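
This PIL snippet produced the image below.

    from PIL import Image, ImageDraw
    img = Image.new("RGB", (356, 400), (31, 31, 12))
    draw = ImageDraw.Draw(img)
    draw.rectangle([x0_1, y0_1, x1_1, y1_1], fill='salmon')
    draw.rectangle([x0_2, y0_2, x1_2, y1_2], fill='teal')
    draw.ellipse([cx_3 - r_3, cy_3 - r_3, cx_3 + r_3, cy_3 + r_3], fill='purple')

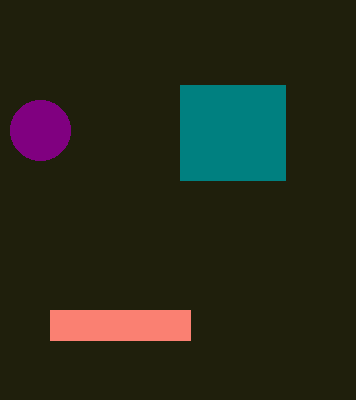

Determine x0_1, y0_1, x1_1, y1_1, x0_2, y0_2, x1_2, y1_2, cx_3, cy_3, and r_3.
x0_1 = 50; y0_1 = 310; x1_1 = 190; y1_1 = 340; x0_2 = 180; y0_2 = 85; x1_2 = 285; y1_2 = 180; cx_3 = 40; cy_3 = 130; r_3 = 30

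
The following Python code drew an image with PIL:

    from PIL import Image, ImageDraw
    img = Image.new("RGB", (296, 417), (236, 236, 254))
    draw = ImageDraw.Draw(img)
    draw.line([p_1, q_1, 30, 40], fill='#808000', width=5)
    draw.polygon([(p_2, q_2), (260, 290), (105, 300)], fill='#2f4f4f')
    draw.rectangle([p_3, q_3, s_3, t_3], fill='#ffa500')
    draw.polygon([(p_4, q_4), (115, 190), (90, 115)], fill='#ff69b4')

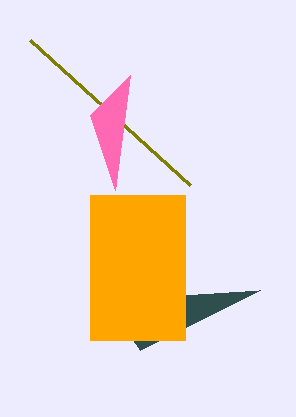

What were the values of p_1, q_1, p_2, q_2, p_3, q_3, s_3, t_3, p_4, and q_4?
p_1 = 190
q_1 = 185
p_2 = 140
q_2 = 350
p_3 = 90
q_3 = 195
s_3 = 185
t_3 = 340
p_4 = 130
q_4 = 75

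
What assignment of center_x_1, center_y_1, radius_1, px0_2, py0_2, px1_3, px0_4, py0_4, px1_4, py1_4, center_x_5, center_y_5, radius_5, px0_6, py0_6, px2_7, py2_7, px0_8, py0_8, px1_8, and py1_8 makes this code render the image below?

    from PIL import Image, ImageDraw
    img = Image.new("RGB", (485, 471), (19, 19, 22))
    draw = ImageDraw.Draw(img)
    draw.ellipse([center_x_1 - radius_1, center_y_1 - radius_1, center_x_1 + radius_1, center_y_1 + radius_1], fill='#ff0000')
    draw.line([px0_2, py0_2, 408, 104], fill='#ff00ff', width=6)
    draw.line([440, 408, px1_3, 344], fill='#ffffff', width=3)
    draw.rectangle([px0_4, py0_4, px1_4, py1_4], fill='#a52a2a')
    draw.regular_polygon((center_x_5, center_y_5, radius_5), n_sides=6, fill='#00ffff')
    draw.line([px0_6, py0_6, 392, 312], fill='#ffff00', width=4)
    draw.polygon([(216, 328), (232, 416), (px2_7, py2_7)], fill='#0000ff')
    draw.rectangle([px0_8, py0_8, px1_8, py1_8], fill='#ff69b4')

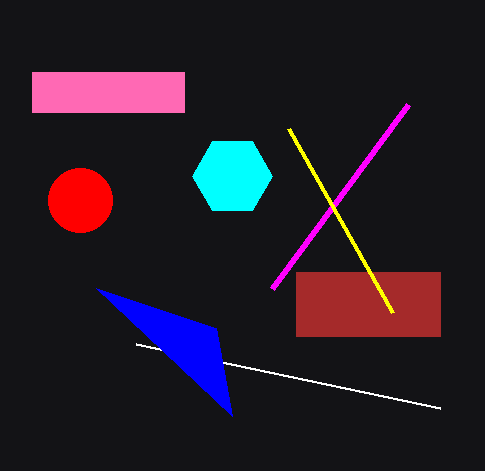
center_x_1 = 80
center_y_1 = 200
radius_1 = 32
px0_2 = 272
py0_2 = 288
px1_3 = 136
px0_4 = 296
py0_4 = 272
px1_4 = 440
py1_4 = 336
center_x_5 = 232
center_y_5 = 176
radius_5 = 40
px0_6 = 288
py0_6 = 128
px2_7 = 96
py2_7 = 288
px0_8 = 32
py0_8 = 72
px1_8 = 184
py1_8 = 112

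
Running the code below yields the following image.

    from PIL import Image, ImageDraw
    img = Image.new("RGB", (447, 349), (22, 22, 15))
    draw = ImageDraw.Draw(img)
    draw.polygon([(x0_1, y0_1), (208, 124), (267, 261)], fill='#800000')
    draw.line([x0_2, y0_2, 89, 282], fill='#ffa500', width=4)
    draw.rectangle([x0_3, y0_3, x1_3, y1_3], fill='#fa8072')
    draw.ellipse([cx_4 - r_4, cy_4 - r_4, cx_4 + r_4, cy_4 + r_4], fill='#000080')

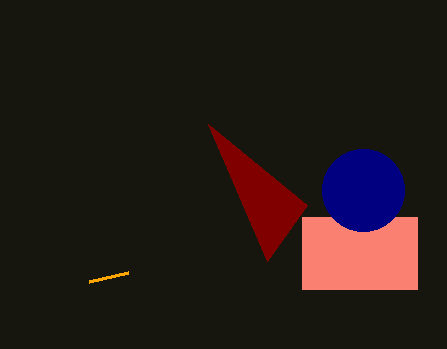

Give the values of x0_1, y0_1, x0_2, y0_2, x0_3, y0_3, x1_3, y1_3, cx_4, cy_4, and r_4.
x0_1 = 307, y0_1 = 205, x0_2 = 128, y0_2 = 273, x0_3 = 302, y0_3 = 217, x1_3 = 417, y1_3 = 289, cx_4 = 363, cy_4 = 190, r_4 = 41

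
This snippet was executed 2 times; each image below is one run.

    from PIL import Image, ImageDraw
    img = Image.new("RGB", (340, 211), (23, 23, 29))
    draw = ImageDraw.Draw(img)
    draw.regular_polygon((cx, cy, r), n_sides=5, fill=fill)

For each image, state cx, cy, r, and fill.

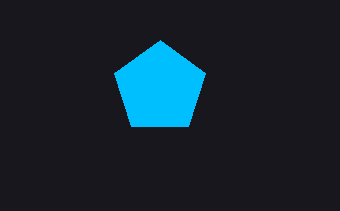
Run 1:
cx = 160; cy = 88; r = 48; fill = 'deepskyblue'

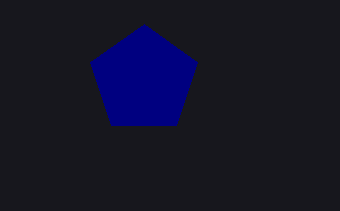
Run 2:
cx = 144; cy = 80; r = 56; fill = 'navy'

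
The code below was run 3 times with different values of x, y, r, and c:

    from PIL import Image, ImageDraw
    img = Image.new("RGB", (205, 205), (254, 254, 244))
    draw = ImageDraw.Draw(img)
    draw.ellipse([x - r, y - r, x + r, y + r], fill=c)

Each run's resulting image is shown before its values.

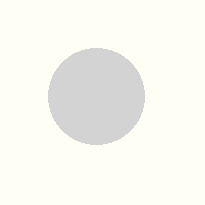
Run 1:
x = 96; y = 96; r = 48; c = 'lightgray'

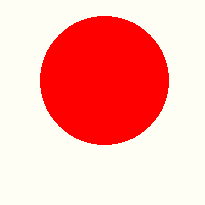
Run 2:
x = 104; y = 80; r = 64; c = 'red'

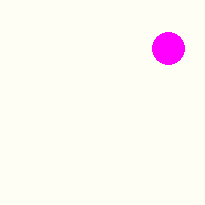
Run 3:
x = 168; y = 48; r = 16; c = 'magenta'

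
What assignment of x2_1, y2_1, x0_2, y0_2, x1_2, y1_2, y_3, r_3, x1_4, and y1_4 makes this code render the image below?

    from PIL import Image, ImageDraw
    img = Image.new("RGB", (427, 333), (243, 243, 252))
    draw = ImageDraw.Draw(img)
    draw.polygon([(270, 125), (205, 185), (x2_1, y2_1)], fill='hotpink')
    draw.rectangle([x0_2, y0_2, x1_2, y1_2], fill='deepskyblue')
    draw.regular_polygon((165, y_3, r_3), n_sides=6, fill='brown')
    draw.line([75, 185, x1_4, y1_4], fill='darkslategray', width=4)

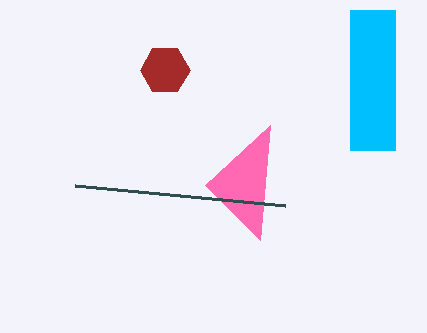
x2_1 = 260, y2_1 = 240, x0_2 = 350, y0_2 = 10, x1_2 = 395, y1_2 = 150, y_3 = 70, r_3 = 25, x1_4 = 285, y1_4 = 205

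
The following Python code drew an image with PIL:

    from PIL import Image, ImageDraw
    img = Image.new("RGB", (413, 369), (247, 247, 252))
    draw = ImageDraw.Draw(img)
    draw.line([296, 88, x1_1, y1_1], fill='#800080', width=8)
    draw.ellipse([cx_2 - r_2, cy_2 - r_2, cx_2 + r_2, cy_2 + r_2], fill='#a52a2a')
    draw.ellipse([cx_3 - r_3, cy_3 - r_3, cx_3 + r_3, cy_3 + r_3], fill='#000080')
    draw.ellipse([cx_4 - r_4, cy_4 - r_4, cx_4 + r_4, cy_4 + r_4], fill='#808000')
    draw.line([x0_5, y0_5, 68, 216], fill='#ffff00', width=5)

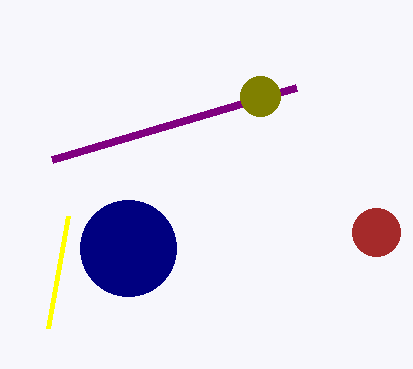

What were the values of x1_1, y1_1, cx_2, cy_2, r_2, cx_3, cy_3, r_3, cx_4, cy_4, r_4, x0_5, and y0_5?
x1_1 = 52
y1_1 = 160
cx_2 = 376
cy_2 = 232
r_2 = 24
cx_3 = 128
cy_3 = 248
r_3 = 48
cx_4 = 260
cy_4 = 96
r_4 = 20
x0_5 = 48
y0_5 = 328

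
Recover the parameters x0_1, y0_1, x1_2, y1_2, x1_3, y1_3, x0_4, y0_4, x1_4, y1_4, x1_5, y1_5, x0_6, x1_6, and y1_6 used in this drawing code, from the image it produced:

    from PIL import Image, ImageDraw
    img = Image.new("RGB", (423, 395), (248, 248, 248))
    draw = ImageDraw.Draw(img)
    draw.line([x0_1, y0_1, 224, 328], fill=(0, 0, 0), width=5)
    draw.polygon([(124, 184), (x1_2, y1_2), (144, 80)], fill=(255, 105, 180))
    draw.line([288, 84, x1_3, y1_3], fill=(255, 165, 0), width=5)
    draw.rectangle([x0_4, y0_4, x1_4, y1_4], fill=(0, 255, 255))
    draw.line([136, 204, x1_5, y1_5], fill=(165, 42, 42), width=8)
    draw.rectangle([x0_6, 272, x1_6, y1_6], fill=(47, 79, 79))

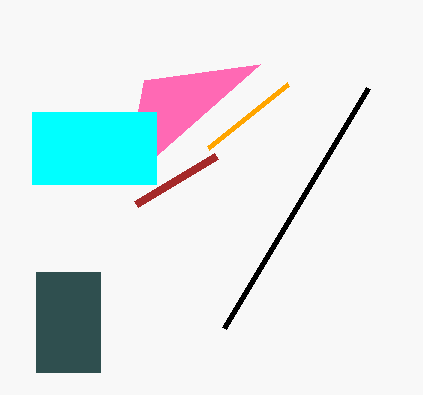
x0_1 = 368; y0_1 = 88; x1_2 = 260; y1_2 = 64; x1_3 = 208; y1_3 = 148; x0_4 = 32; y0_4 = 112; x1_4 = 156; y1_4 = 184; x1_5 = 216; y1_5 = 156; x0_6 = 36; x1_6 = 100; y1_6 = 372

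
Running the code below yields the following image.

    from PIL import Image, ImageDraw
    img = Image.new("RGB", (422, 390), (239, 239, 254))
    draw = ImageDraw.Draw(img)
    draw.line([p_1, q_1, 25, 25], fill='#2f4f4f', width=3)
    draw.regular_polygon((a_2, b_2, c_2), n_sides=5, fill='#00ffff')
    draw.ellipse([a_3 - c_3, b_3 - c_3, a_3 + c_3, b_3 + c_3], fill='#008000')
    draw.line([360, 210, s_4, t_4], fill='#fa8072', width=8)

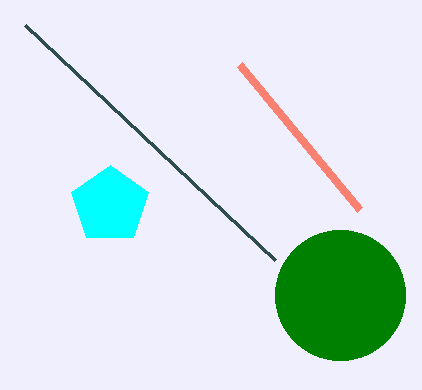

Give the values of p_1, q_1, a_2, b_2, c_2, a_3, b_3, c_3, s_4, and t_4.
p_1 = 275, q_1 = 260, a_2 = 110, b_2 = 205, c_2 = 40, a_3 = 340, b_3 = 295, c_3 = 65, s_4 = 240, t_4 = 65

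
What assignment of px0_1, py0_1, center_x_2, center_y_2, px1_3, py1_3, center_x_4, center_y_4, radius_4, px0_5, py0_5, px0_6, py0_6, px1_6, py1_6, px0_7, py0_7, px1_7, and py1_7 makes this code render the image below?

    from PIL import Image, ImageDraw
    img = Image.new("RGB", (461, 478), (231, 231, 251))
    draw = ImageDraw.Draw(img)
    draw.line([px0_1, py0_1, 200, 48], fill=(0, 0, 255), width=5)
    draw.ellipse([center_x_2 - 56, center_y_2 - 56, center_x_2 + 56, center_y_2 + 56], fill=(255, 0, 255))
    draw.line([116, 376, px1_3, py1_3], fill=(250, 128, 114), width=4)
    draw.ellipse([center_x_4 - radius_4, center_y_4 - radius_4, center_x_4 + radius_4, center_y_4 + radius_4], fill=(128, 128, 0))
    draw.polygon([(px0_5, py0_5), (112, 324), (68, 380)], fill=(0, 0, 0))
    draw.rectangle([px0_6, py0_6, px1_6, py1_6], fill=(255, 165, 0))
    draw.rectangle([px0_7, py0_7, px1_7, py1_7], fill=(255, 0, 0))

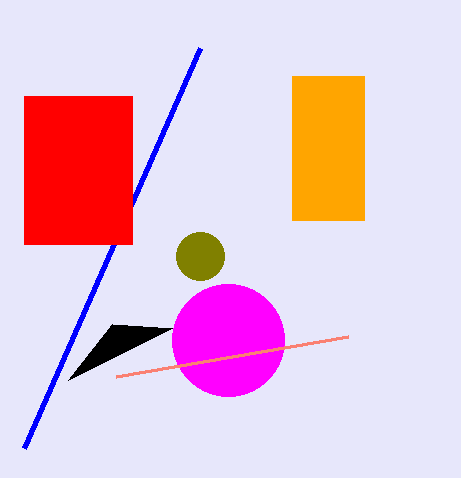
px0_1 = 24
py0_1 = 448
center_x_2 = 228
center_y_2 = 340
px1_3 = 348
py1_3 = 336
center_x_4 = 200
center_y_4 = 256
radius_4 = 24
px0_5 = 172
py0_5 = 328
px0_6 = 292
py0_6 = 76
px1_6 = 364
py1_6 = 220
px0_7 = 24
py0_7 = 96
px1_7 = 132
py1_7 = 244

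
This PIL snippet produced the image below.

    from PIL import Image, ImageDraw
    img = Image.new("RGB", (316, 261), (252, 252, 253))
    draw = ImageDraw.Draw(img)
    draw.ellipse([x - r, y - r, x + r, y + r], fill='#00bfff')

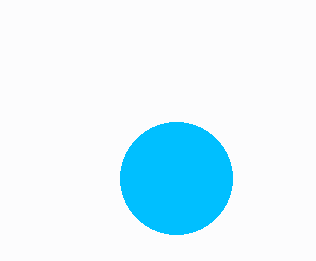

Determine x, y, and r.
x = 176; y = 178; r = 56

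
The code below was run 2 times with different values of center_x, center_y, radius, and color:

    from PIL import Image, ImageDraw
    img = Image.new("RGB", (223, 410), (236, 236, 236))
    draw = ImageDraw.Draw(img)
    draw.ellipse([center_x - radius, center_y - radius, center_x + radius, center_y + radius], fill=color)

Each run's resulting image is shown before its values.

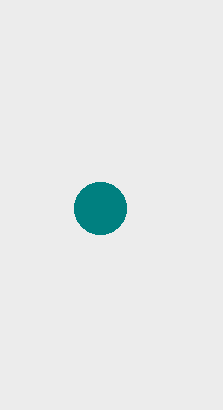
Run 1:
center_x = 100; center_y = 208; radius = 26; color = 'teal'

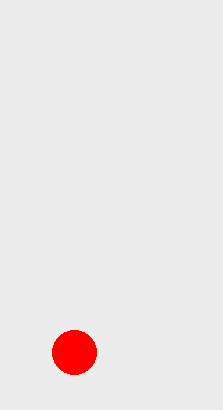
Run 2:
center_x = 74; center_y = 352; radius = 22; color = 'red'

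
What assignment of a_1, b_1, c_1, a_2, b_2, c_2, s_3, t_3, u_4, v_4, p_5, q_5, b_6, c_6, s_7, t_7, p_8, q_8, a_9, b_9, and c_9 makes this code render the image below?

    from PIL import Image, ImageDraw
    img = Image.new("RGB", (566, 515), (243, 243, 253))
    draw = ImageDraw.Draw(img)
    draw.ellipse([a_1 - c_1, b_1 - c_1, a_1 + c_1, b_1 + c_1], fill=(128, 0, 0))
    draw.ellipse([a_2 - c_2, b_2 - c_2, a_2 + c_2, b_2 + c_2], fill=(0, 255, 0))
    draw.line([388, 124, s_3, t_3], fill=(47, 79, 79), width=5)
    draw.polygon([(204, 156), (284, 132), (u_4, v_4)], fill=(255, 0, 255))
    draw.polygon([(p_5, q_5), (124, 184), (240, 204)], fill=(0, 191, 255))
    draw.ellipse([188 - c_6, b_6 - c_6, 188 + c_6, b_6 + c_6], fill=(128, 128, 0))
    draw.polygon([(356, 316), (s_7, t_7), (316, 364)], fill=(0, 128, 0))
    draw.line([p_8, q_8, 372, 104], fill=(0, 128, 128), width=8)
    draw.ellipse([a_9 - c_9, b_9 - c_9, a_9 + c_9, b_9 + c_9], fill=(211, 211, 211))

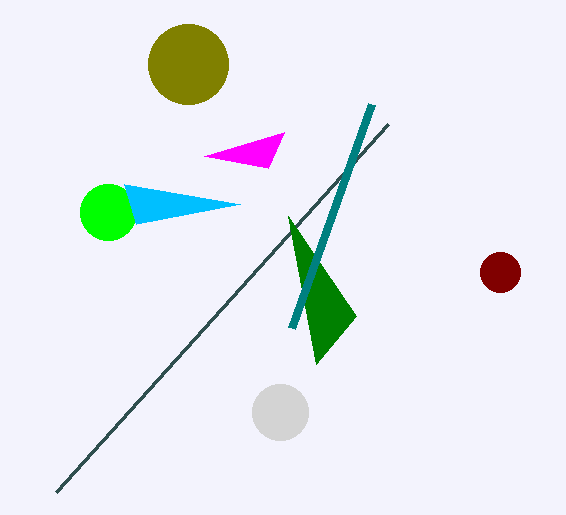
a_1 = 500; b_1 = 272; c_1 = 20; a_2 = 108; b_2 = 212; c_2 = 28; s_3 = 56; t_3 = 492; u_4 = 268; v_4 = 168; p_5 = 136; q_5 = 224; b_6 = 64; c_6 = 40; s_7 = 288; t_7 = 216; p_8 = 292; q_8 = 328; a_9 = 280; b_9 = 412; c_9 = 28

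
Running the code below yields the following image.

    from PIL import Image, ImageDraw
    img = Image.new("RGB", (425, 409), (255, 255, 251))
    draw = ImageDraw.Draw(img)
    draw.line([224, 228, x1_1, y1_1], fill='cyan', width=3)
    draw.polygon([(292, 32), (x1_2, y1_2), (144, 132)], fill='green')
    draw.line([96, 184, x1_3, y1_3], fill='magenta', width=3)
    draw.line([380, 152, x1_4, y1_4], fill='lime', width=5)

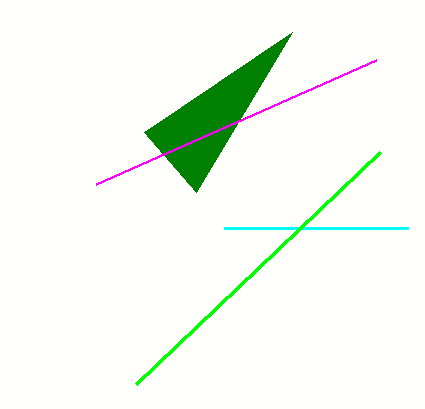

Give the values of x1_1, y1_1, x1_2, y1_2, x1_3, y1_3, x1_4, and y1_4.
x1_1 = 408, y1_1 = 228, x1_2 = 196, y1_2 = 192, x1_3 = 376, y1_3 = 60, x1_4 = 136, y1_4 = 384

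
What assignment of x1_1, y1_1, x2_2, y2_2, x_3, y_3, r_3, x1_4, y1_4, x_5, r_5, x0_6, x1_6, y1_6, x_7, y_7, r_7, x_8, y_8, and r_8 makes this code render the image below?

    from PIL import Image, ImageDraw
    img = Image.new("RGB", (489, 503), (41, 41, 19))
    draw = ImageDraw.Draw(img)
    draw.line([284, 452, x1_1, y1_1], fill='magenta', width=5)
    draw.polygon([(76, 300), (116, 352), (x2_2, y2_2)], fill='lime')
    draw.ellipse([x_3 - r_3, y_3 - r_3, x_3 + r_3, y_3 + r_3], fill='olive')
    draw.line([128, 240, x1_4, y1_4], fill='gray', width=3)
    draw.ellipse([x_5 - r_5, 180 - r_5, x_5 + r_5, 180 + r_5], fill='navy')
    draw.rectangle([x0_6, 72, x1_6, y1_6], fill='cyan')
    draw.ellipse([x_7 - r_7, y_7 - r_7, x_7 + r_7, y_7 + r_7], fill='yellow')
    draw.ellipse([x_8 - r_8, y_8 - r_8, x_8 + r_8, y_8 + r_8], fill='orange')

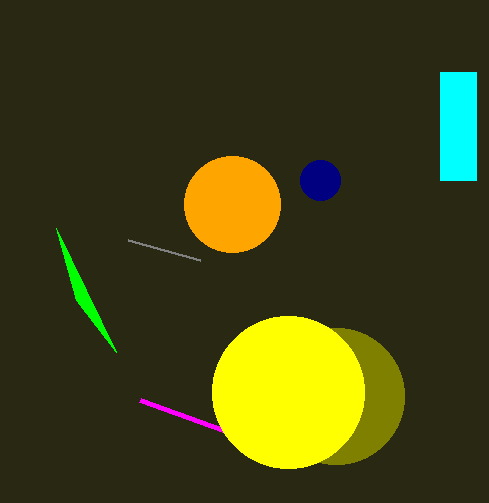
x1_1 = 140; y1_1 = 400; x2_2 = 56; y2_2 = 228; x_3 = 336; y_3 = 396; r_3 = 68; x1_4 = 200; y1_4 = 260; x_5 = 320; r_5 = 20; x0_6 = 440; x1_6 = 476; y1_6 = 180; x_7 = 288; y_7 = 392; r_7 = 76; x_8 = 232; y_8 = 204; r_8 = 48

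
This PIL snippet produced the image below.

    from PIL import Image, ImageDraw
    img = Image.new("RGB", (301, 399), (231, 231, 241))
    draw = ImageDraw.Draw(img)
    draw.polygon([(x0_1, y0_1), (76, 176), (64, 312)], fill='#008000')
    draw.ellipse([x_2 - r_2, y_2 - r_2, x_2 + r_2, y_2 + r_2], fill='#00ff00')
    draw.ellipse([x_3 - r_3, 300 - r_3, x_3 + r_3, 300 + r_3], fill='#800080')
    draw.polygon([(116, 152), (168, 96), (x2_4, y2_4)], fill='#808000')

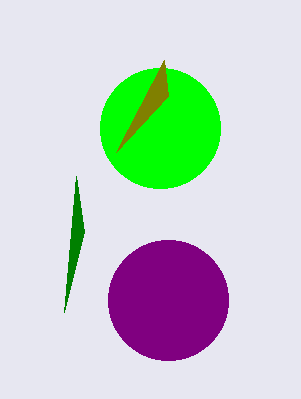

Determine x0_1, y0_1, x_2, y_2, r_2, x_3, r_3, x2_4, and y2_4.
x0_1 = 84, y0_1 = 232, x_2 = 160, y_2 = 128, r_2 = 60, x_3 = 168, r_3 = 60, x2_4 = 164, y2_4 = 60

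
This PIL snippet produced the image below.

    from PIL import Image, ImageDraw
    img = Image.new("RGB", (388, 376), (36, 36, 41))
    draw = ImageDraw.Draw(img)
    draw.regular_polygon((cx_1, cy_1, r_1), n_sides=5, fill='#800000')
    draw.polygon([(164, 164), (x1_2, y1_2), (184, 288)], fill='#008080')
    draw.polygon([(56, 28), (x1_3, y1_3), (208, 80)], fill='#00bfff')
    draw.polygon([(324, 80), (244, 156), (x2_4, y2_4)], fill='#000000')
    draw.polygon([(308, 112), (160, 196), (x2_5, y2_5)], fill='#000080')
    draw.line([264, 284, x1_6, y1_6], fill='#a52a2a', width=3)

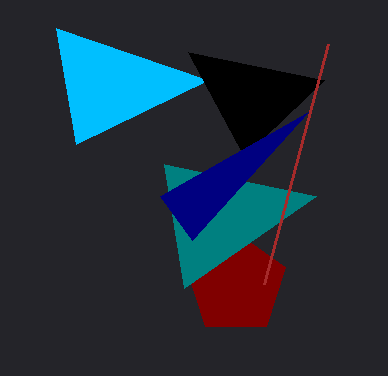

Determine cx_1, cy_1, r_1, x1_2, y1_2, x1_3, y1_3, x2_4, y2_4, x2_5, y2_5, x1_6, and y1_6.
cx_1 = 236, cy_1 = 284, r_1 = 52, x1_2 = 316, y1_2 = 196, x1_3 = 76, y1_3 = 144, x2_4 = 188, y2_4 = 52, x2_5 = 192, y2_5 = 240, x1_6 = 328, y1_6 = 44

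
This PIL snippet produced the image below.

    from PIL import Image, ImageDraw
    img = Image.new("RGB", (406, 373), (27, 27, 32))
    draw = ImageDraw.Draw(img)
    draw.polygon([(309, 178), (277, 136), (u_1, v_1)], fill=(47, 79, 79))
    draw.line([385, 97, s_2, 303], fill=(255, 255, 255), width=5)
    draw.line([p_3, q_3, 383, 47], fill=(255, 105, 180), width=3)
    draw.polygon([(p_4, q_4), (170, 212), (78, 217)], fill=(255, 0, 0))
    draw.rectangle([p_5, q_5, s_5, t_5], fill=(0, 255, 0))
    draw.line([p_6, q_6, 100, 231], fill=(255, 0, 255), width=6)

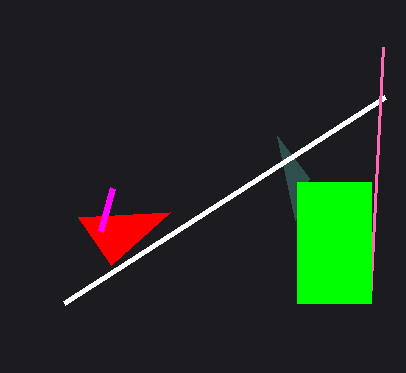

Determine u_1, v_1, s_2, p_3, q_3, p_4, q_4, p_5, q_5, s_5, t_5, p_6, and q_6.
u_1 = 295, v_1 = 220, s_2 = 64, p_3 = 370, q_3 = 300, p_4 = 111, q_4 = 265, p_5 = 297, q_5 = 182, s_5 = 371, t_5 = 303, p_6 = 112, q_6 = 188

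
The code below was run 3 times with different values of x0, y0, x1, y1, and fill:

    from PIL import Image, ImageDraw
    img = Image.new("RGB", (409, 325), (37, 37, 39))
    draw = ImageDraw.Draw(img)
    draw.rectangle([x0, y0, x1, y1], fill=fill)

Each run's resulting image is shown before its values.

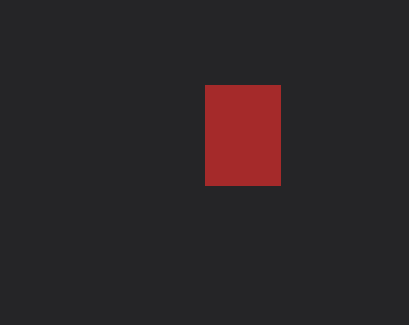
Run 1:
x0 = 205; y0 = 85; x1 = 280; y1 = 185; fill = 'brown'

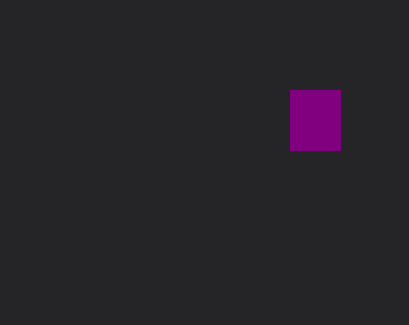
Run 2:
x0 = 290
y0 = 90
x1 = 340
y1 = 150
fill = 'purple'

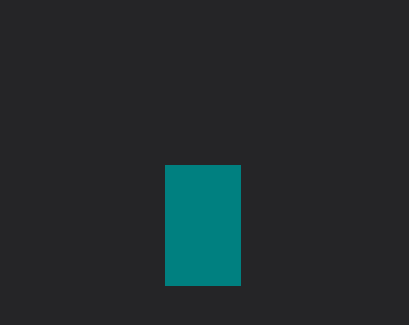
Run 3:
x0 = 165
y0 = 165
x1 = 240
y1 = 285
fill = 'teal'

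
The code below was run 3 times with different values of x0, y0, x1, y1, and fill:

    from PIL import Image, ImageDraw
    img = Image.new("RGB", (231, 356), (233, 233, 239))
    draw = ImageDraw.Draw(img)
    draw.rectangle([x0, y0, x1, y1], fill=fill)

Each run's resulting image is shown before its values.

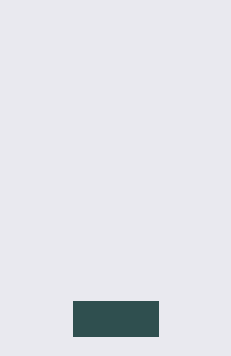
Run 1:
x0 = 73; y0 = 301; x1 = 158; y1 = 336; fill = 'darkslategray'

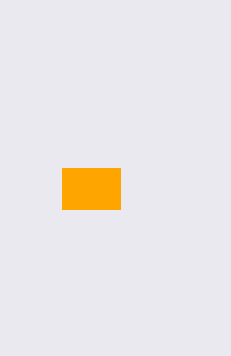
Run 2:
x0 = 62; y0 = 168; x1 = 120; y1 = 209; fill = 'orange'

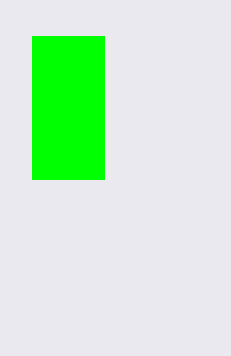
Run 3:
x0 = 32
y0 = 36
x1 = 104
y1 = 179
fill = 'lime'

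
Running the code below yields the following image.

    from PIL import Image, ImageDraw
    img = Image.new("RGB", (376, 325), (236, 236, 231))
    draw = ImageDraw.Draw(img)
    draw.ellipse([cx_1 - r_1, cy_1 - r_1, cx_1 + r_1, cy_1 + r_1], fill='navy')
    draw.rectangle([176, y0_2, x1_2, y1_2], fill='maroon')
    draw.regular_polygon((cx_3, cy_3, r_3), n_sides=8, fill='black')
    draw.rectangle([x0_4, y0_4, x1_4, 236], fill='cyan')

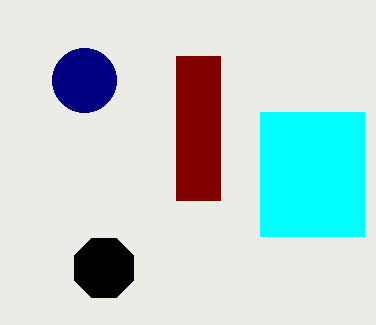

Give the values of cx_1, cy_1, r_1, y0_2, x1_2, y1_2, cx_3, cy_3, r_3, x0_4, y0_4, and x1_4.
cx_1 = 84
cy_1 = 80
r_1 = 32
y0_2 = 56
x1_2 = 220
y1_2 = 200
cx_3 = 104
cy_3 = 268
r_3 = 32
x0_4 = 260
y0_4 = 112
x1_4 = 364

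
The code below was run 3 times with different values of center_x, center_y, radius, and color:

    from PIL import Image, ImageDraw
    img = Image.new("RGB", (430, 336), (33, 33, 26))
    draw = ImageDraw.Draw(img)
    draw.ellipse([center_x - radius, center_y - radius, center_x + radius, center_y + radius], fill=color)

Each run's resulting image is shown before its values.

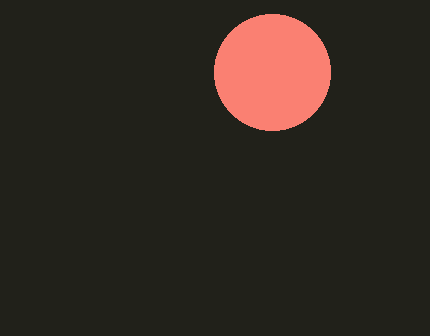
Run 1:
center_x = 272, center_y = 72, radius = 58, color = 'salmon'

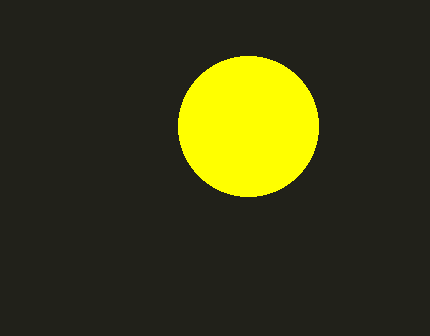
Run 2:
center_x = 248
center_y = 126
radius = 70
color = 'yellow'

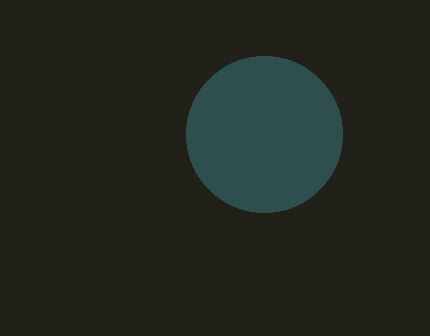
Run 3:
center_x = 264
center_y = 134
radius = 78
color = 'darkslategray'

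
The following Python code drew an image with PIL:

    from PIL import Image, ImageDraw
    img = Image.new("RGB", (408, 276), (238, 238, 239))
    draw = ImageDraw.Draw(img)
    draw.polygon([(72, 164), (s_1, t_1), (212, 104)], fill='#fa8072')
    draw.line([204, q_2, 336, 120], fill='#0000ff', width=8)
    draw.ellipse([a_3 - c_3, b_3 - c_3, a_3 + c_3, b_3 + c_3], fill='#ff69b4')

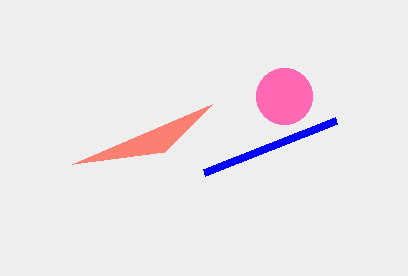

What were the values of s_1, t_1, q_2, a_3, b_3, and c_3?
s_1 = 164
t_1 = 152
q_2 = 172
a_3 = 284
b_3 = 96
c_3 = 28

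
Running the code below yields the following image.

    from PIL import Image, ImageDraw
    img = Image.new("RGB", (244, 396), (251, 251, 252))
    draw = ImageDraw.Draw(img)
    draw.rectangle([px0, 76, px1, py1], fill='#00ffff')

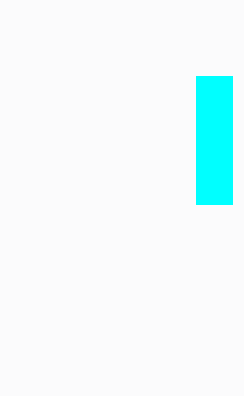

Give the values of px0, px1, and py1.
px0 = 196
px1 = 232
py1 = 204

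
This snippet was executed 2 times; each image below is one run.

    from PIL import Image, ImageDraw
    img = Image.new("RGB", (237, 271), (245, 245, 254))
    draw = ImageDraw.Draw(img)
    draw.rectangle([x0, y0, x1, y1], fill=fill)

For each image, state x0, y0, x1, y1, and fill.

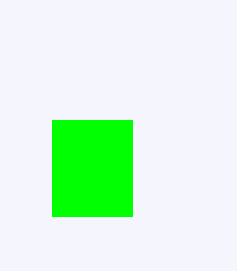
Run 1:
x0 = 52; y0 = 120; x1 = 132; y1 = 216; fill = 'lime'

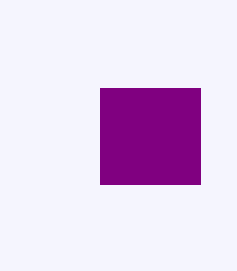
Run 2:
x0 = 100; y0 = 88; x1 = 200; y1 = 184; fill = 'purple'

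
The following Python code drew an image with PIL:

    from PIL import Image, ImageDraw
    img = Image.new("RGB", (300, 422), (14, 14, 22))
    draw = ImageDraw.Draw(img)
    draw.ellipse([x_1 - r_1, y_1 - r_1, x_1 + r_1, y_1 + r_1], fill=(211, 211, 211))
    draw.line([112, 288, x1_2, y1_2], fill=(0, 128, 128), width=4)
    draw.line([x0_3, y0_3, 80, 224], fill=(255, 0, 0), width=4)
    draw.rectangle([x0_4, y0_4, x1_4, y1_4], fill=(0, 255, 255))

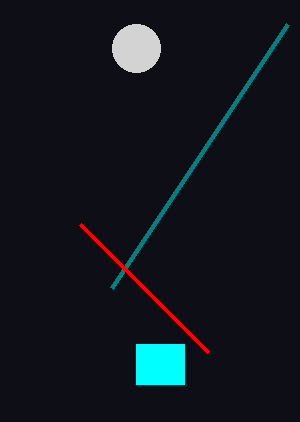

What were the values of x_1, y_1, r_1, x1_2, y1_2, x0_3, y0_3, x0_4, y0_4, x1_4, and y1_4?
x_1 = 136
y_1 = 48
r_1 = 24
x1_2 = 288
y1_2 = 24
x0_3 = 208
y0_3 = 352
x0_4 = 136
y0_4 = 344
x1_4 = 184
y1_4 = 384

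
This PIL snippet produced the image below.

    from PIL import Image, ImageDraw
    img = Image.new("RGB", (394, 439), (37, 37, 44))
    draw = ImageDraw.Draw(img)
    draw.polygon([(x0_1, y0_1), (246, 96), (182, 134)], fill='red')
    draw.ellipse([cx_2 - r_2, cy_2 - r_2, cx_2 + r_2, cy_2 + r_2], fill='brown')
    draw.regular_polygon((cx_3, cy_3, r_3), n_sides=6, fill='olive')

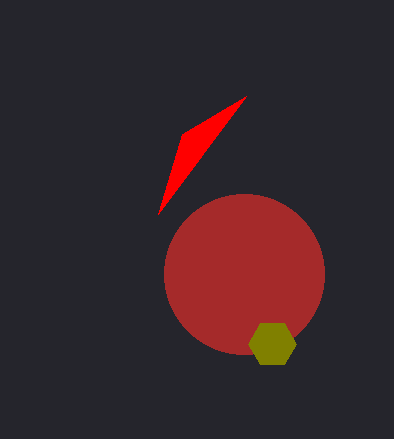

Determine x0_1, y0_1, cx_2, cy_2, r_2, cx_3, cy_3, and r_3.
x0_1 = 158, y0_1 = 214, cx_2 = 244, cy_2 = 274, r_2 = 80, cx_3 = 272, cy_3 = 344, r_3 = 24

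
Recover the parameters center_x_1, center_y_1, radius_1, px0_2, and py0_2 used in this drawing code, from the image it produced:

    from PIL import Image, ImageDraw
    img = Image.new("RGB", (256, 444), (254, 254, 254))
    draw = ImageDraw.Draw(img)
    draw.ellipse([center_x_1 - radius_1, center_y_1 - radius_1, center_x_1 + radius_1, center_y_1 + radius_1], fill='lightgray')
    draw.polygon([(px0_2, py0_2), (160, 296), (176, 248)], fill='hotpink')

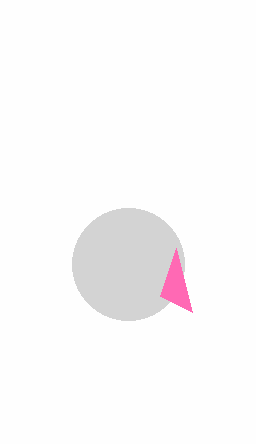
center_x_1 = 128; center_y_1 = 264; radius_1 = 56; px0_2 = 192; py0_2 = 312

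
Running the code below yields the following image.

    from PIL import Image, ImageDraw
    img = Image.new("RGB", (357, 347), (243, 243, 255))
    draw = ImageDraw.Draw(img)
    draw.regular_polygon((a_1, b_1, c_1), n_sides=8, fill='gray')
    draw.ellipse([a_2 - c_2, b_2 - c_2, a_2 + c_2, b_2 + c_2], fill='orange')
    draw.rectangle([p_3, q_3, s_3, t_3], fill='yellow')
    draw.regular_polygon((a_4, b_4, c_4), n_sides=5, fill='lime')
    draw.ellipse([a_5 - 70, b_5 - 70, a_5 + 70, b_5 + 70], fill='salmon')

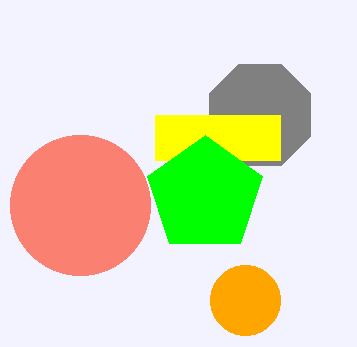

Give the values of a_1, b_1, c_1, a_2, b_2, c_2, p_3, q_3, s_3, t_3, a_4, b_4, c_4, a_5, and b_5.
a_1 = 260, b_1 = 115, c_1 = 55, a_2 = 245, b_2 = 300, c_2 = 35, p_3 = 155, q_3 = 115, s_3 = 280, t_3 = 160, a_4 = 205, b_4 = 195, c_4 = 60, a_5 = 80, b_5 = 205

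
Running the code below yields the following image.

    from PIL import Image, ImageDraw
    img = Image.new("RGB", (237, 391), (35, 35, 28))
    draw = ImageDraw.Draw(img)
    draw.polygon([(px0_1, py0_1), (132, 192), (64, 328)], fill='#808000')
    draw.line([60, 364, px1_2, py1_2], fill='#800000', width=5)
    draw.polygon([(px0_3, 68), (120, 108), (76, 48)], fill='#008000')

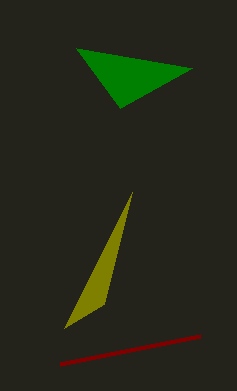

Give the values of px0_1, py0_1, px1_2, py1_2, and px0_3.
px0_1 = 104
py0_1 = 304
px1_2 = 200
py1_2 = 336
px0_3 = 192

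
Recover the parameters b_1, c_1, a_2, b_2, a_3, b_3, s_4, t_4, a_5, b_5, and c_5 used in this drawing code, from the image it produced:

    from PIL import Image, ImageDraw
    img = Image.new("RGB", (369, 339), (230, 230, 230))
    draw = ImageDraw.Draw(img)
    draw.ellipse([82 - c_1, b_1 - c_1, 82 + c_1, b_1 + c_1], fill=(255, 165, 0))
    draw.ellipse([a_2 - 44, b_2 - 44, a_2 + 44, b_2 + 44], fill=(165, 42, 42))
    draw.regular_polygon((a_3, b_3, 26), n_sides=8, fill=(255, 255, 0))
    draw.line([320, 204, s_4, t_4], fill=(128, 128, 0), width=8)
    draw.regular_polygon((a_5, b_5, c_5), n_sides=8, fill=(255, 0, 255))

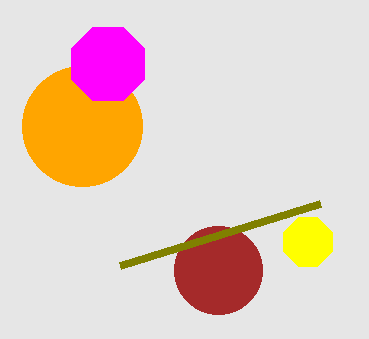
b_1 = 126; c_1 = 60; a_2 = 218; b_2 = 270; a_3 = 308; b_3 = 242; s_4 = 120; t_4 = 266; a_5 = 108; b_5 = 64; c_5 = 40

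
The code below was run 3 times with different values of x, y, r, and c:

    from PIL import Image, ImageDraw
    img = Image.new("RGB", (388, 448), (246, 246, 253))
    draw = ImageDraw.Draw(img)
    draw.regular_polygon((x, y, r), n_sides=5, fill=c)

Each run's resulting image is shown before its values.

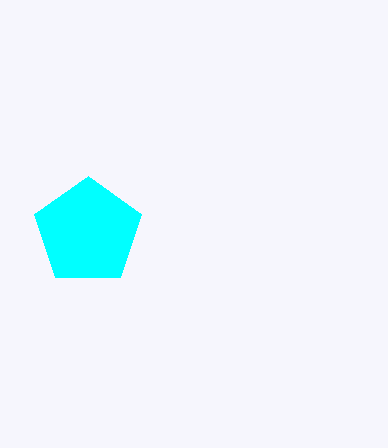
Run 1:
x = 88; y = 232; r = 56; c = 'cyan'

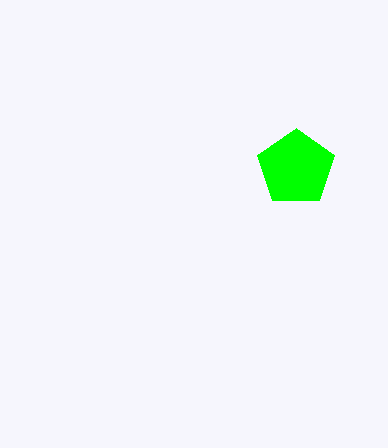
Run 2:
x = 296, y = 168, r = 40, c = 'lime'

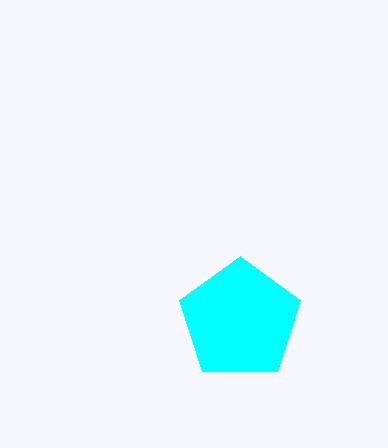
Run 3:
x = 240
y = 320
r = 64
c = 'cyan'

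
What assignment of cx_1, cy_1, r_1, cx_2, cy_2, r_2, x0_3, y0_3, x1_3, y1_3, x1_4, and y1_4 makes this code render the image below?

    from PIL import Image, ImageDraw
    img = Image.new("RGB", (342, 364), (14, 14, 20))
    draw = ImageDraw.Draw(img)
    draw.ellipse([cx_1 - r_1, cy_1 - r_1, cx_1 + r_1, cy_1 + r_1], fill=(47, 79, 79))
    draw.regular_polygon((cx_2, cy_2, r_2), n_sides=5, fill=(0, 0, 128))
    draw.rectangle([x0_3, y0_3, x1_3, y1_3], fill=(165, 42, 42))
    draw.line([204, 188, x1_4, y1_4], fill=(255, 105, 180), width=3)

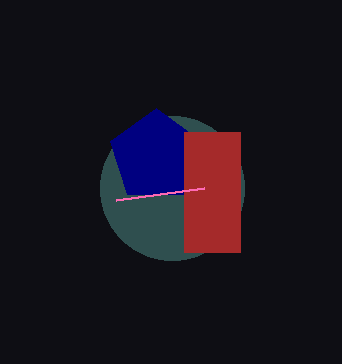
cx_1 = 172, cy_1 = 188, r_1 = 72, cx_2 = 156, cy_2 = 156, r_2 = 48, x0_3 = 184, y0_3 = 132, x1_3 = 240, y1_3 = 252, x1_4 = 116, y1_4 = 200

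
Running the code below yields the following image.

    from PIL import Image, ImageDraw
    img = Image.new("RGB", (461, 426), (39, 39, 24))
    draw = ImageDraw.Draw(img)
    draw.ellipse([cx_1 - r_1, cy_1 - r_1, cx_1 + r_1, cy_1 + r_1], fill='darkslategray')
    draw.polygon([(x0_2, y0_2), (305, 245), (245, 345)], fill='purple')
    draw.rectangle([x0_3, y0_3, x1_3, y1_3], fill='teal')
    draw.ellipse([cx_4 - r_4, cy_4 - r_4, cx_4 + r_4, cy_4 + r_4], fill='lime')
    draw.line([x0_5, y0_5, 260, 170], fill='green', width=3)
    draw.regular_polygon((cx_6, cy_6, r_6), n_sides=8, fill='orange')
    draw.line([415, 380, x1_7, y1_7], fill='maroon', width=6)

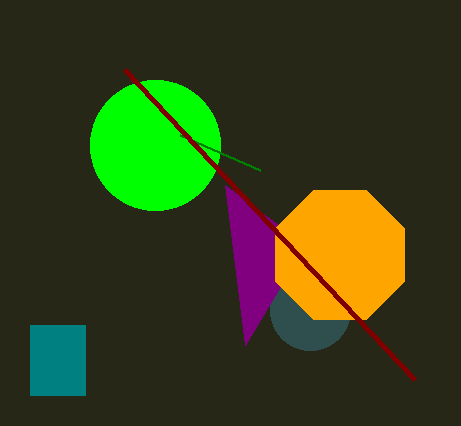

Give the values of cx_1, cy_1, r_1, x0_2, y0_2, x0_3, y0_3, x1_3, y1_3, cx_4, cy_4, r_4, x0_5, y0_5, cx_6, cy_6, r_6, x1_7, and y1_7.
cx_1 = 310
cy_1 = 310
r_1 = 40
x0_2 = 225
y0_2 = 185
x0_3 = 30
y0_3 = 325
x1_3 = 85
y1_3 = 395
cx_4 = 155
cy_4 = 145
r_4 = 65
x0_5 = 180
y0_5 = 135
cx_6 = 340
cy_6 = 255
r_6 = 70
x1_7 = 125
y1_7 = 70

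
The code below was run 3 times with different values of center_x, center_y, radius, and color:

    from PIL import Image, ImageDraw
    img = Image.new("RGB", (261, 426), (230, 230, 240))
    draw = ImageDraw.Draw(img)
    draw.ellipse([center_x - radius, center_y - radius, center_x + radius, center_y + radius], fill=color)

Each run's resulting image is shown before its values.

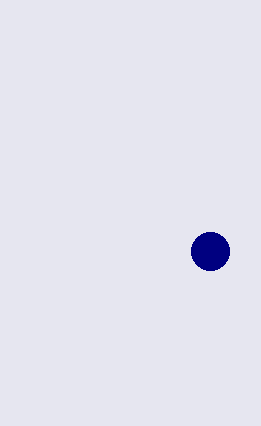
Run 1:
center_x = 210; center_y = 251; radius = 19; color = 'navy'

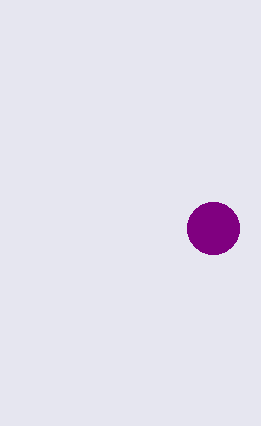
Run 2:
center_x = 213, center_y = 228, radius = 26, color = 'purple'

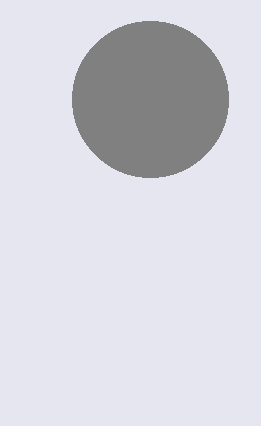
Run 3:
center_x = 150, center_y = 99, radius = 78, color = 'gray'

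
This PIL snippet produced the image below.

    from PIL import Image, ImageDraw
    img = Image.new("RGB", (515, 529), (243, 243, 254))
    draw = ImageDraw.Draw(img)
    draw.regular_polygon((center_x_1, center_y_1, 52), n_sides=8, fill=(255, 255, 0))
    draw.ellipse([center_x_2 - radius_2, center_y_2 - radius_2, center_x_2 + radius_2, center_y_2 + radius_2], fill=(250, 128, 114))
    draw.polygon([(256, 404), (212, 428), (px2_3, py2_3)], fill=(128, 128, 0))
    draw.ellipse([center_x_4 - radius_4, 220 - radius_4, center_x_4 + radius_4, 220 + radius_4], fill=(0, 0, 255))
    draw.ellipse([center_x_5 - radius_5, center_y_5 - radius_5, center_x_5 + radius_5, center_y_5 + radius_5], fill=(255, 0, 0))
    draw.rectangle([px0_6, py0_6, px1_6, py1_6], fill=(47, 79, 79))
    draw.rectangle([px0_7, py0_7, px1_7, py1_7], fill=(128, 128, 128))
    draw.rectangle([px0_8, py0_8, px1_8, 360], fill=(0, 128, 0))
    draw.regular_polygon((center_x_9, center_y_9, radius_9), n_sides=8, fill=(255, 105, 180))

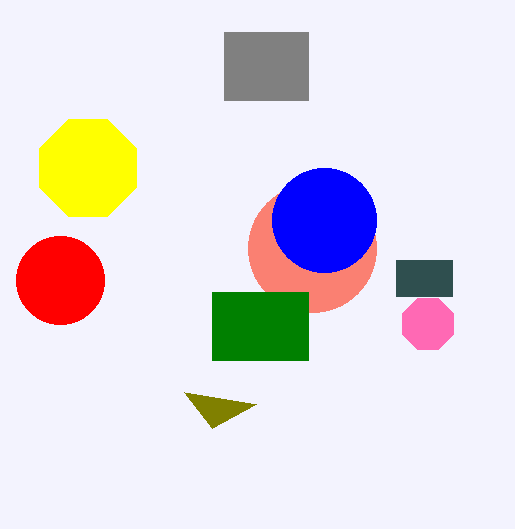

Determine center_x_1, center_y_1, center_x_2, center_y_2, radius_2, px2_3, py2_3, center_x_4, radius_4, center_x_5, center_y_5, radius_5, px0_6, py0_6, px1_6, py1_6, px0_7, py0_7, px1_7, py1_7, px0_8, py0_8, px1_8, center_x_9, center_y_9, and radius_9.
center_x_1 = 88, center_y_1 = 168, center_x_2 = 312, center_y_2 = 248, radius_2 = 64, px2_3 = 184, py2_3 = 392, center_x_4 = 324, radius_4 = 52, center_x_5 = 60, center_y_5 = 280, radius_5 = 44, px0_6 = 396, py0_6 = 260, px1_6 = 452, py1_6 = 296, px0_7 = 224, py0_7 = 32, px1_7 = 308, py1_7 = 100, px0_8 = 212, py0_8 = 292, px1_8 = 308, center_x_9 = 428, center_y_9 = 324, radius_9 = 28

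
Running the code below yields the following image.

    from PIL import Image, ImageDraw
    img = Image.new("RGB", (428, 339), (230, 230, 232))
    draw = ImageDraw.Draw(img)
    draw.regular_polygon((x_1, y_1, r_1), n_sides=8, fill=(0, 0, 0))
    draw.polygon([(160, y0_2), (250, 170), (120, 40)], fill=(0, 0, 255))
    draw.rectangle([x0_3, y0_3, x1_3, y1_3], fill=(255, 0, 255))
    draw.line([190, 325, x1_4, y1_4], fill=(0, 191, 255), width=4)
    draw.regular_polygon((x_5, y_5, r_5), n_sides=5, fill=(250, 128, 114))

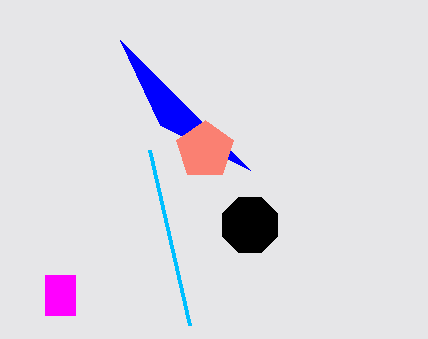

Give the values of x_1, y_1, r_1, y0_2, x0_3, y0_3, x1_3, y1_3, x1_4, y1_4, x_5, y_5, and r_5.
x_1 = 250; y_1 = 225; r_1 = 30; y0_2 = 125; x0_3 = 45; y0_3 = 275; x1_3 = 75; y1_3 = 315; x1_4 = 150; y1_4 = 150; x_5 = 205; y_5 = 150; r_5 = 30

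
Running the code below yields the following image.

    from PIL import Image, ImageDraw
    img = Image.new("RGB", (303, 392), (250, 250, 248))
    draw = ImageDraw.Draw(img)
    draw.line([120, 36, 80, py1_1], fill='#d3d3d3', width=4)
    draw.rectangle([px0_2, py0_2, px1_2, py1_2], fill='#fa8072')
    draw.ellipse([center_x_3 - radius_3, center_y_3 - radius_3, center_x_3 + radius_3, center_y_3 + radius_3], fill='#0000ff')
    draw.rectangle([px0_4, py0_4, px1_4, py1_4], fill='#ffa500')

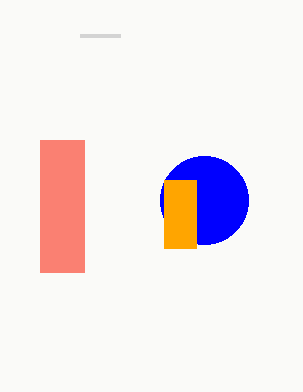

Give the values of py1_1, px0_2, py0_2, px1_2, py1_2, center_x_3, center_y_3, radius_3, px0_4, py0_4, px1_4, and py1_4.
py1_1 = 36; px0_2 = 40; py0_2 = 140; px1_2 = 84; py1_2 = 272; center_x_3 = 204; center_y_3 = 200; radius_3 = 44; px0_4 = 164; py0_4 = 180; px1_4 = 196; py1_4 = 248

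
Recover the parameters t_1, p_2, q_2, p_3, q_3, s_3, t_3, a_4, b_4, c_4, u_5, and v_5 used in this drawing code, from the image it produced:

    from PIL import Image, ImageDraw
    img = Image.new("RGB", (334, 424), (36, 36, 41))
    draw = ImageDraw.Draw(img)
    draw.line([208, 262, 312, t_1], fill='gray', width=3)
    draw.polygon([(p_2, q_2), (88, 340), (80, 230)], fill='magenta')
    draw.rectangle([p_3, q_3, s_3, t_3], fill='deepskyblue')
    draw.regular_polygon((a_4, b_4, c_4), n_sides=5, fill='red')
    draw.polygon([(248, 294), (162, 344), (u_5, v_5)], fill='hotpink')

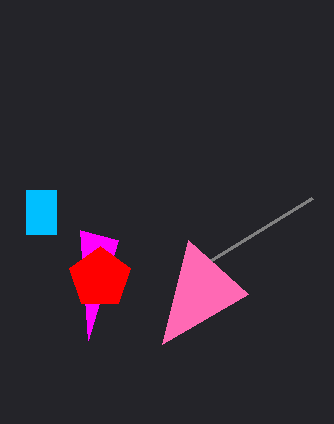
t_1 = 198
p_2 = 118
q_2 = 240
p_3 = 26
q_3 = 190
s_3 = 56
t_3 = 234
a_4 = 100
b_4 = 278
c_4 = 32
u_5 = 188
v_5 = 240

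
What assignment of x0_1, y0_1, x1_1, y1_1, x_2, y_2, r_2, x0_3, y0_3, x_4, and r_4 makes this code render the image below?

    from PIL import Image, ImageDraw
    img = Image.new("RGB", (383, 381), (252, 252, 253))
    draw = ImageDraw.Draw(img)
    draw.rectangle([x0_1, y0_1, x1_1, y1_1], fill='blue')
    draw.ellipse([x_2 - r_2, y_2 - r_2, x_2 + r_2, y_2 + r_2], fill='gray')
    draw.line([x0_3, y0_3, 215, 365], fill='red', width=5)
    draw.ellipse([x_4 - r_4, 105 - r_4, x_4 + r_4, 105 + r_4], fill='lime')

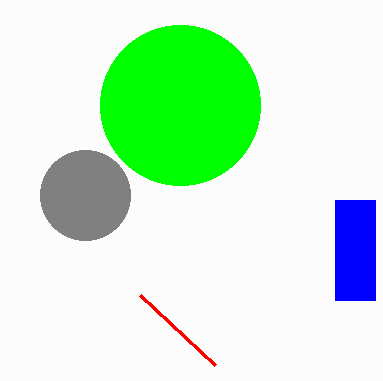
x0_1 = 335, y0_1 = 200, x1_1 = 375, y1_1 = 300, x_2 = 85, y_2 = 195, r_2 = 45, x0_3 = 140, y0_3 = 295, x_4 = 180, r_4 = 80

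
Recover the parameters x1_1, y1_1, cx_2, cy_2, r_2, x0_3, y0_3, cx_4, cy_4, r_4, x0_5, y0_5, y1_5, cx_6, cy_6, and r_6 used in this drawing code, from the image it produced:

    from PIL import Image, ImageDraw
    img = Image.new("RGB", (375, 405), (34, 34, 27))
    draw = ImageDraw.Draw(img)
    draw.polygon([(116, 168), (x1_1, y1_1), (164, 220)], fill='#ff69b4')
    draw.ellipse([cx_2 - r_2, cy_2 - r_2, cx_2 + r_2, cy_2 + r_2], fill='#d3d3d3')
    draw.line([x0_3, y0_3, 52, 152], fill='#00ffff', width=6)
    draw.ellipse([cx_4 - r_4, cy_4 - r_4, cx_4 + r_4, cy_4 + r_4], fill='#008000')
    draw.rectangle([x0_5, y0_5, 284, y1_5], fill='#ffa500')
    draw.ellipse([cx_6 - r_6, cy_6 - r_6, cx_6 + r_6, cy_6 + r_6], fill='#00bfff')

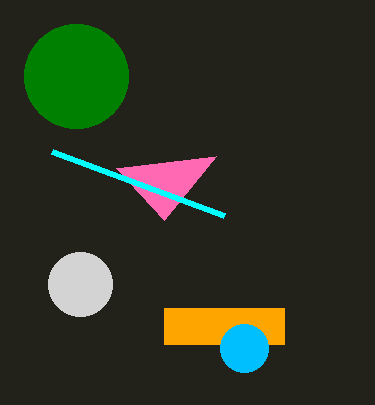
x1_1 = 216
y1_1 = 156
cx_2 = 80
cy_2 = 284
r_2 = 32
x0_3 = 224
y0_3 = 216
cx_4 = 76
cy_4 = 76
r_4 = 52
x0_5 = 164
y0_5 = 308
y1_5 = 344
cx_6 = 244
cy_6 = 348
r_6 = 24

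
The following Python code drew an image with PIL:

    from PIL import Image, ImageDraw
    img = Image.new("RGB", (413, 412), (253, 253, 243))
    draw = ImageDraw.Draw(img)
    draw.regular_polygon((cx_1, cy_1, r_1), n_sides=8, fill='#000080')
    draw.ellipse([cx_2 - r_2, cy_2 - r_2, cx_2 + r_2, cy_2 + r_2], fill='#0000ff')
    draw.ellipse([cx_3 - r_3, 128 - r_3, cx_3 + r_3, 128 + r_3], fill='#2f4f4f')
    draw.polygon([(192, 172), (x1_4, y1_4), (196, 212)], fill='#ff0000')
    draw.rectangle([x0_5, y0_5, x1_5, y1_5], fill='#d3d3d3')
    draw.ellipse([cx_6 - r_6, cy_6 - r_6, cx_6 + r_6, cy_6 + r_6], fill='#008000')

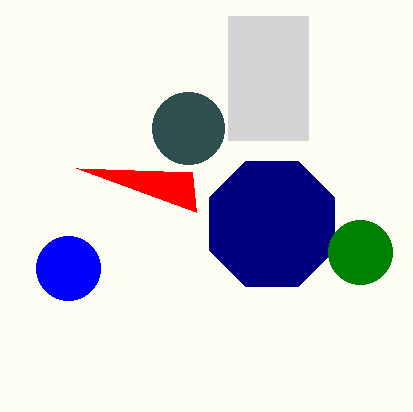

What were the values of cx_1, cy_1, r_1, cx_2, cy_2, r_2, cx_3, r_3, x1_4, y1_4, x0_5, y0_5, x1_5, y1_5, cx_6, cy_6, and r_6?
cx_1 = 272
cy_1 = 224
r_1 = 68
cx_2 = 68
cy_2 = 268
r_2 = 32
cx_3 = 188
r_3 = 36
x1_4 = 76
y1_4 = 168
x0_5 = 228
y0_5 = 16
x1_5 = 308
y1_5 = 140
cx_6 = 360
cy_6 = 252
r_6 = 32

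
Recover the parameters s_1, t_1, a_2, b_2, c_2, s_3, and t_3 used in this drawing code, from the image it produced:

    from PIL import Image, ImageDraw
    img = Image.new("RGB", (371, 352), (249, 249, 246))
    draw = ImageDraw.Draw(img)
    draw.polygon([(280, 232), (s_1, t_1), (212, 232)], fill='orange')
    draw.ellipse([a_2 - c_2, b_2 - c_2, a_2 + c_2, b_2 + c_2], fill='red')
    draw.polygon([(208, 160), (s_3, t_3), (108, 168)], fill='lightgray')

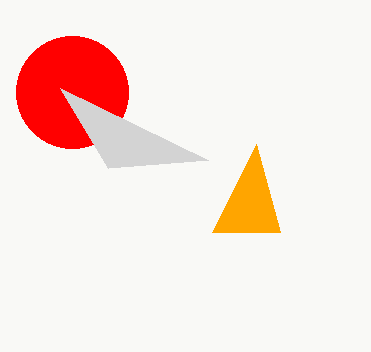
s_1 = 256; t_1 = 144; a_2 = 72; b_2 = 92; c_2 = 56; s_3 = 60; t_3 = 88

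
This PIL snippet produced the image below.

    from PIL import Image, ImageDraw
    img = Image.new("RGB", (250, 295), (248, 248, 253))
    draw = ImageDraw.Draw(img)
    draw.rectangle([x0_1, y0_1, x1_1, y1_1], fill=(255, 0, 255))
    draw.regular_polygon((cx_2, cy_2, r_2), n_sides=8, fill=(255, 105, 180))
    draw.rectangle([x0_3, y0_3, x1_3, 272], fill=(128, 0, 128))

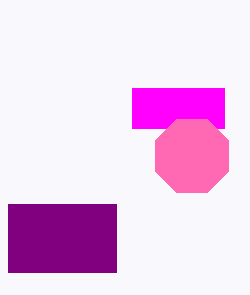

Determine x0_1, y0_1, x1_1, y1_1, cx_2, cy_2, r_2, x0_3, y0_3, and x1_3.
x0_1 = 132; y0_1 = 88; x1_1 = 224; y1_1 = 128; cx_2 = 192; cy_2 = 156; r_2 = 40; x0_3 = 8; y0_3 = 204; x1_3 = 116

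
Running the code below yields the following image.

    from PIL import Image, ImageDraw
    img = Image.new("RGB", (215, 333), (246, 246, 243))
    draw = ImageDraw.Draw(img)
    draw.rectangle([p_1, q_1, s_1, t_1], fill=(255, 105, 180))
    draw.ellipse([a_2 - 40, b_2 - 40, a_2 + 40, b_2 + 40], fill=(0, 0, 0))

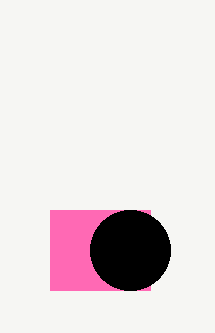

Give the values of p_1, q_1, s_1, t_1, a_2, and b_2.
p_1 = 50, q_1 = 210, s_1 = 150, t_1 = 290, a_2 = 130, b_2 = 250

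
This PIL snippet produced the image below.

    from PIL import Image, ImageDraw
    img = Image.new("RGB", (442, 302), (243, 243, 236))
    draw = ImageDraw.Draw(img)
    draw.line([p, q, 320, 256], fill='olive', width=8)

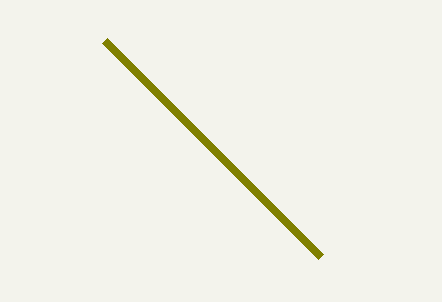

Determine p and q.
p = 104, q = 40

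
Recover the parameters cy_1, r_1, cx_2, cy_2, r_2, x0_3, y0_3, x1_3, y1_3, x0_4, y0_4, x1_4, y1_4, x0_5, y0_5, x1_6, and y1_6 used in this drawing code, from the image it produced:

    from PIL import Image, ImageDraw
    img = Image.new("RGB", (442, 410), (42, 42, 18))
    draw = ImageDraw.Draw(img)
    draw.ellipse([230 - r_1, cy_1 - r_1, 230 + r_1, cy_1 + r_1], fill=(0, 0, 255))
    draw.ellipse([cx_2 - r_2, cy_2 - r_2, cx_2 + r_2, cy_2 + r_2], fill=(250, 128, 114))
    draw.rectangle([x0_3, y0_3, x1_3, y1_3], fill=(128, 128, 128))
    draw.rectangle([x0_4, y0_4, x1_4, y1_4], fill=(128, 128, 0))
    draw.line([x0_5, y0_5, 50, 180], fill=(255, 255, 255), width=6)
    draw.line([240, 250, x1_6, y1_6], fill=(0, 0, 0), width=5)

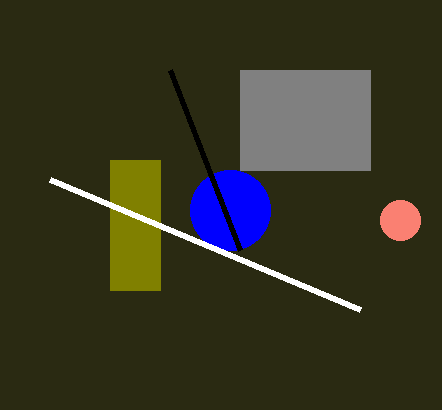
cy_1 = 210
r_1 = 40
cx_2 = 400
cy_2 = 220
r_2 = 20
x0_3 = 240
y0_3 = 70
x1_3 = 370
y1_3 = 170
x0_4 = 110
y0_4 = 160
x1_4 = 160
y1_4 = 290
x0_5 = 360
y0_5 = 310
x1_6 = 170
y1_6 = 70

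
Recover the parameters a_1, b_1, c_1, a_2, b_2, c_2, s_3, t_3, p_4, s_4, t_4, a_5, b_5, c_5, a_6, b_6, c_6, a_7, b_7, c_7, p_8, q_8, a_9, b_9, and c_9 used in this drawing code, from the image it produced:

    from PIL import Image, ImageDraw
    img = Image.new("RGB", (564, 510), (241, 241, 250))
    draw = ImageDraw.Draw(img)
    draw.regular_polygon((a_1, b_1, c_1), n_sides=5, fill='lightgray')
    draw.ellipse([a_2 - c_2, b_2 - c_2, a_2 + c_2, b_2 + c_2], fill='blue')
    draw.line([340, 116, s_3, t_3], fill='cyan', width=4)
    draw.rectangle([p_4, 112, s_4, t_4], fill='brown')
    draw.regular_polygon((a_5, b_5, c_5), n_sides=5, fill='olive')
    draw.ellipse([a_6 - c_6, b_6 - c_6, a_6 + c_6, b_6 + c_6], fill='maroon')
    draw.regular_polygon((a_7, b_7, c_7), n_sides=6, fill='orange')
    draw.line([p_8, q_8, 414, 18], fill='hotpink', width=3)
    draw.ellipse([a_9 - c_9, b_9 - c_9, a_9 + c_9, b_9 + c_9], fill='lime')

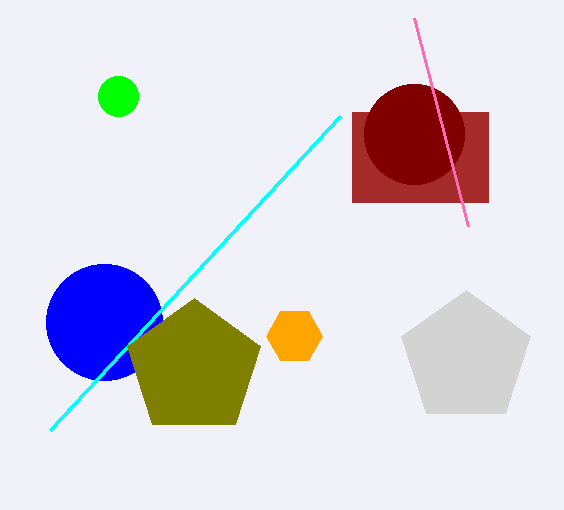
a_1 = 466
b_1 = 358
c_1 = 68
a_2 = 104
b_2 = 322
c_2 = 58
s_3 = 50
t_3 = 430
p_4 = 352
s_4 = 488
t_4 = 202
a_5 = 194
b_5 = 368
c_5 = 70
a_6 = 414
b_6 = 134
c_6 = 50
a_7 = 294
b_7 = 336
c_7 = 28
p_8 = 468
q_8 = 226
a_9 = 118
b_9 = 96
c_9 = 20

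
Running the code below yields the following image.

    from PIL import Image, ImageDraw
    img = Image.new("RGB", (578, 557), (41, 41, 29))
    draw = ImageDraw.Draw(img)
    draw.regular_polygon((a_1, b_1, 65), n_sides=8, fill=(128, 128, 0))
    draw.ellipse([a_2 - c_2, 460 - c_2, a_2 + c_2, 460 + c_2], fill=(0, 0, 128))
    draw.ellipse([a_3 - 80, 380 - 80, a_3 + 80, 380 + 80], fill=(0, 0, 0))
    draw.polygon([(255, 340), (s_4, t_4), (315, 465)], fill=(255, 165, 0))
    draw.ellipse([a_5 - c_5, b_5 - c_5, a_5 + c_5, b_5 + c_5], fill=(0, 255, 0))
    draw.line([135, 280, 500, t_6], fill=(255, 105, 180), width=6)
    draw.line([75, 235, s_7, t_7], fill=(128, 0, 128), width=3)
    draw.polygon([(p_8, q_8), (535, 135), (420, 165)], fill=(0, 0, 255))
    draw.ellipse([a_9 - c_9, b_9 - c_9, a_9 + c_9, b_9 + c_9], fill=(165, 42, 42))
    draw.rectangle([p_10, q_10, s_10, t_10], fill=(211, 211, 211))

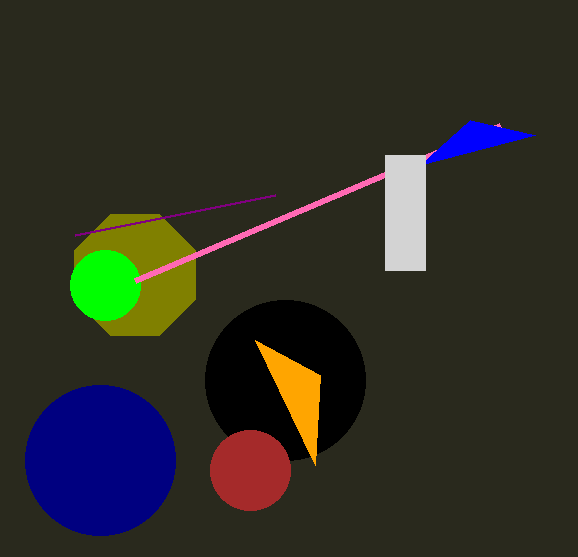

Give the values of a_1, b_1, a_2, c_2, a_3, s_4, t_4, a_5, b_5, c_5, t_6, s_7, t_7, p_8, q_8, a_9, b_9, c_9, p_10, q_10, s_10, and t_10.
a_1 = 135, b_1 = 275, a_2 = 100, c_2 = 75, a_3 = 285, s_4 = 320, t_4 = 375, a_5 = 105, b_5 = 285, c_5 = 35, t_6 = 125, s_7 = 275, t_7 = 195, p_8 = 470, q_8 = 120, a_9 = 250, b_9 = 470, c_9 = 40, p_10 = 385, q_10 = 155, s_10 = 425, t_10 = 270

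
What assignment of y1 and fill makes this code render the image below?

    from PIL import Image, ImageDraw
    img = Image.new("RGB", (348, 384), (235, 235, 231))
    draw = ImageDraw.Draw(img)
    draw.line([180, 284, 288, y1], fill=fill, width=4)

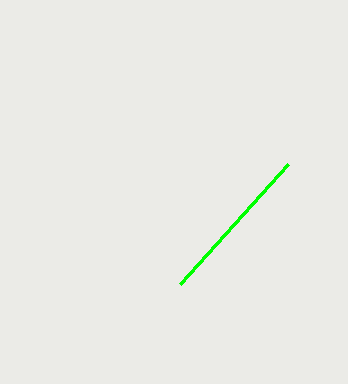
y1 = 164
fill = 'lime'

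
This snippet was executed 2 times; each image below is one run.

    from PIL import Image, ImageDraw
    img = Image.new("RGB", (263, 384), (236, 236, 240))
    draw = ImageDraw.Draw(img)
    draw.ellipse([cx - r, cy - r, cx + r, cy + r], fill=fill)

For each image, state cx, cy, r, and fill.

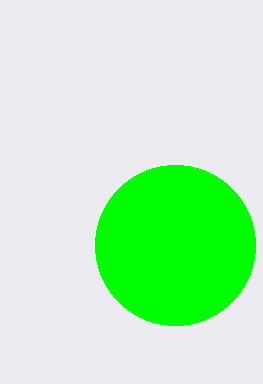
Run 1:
cx = 175
cy = 245
r = 80
fill = 'lime'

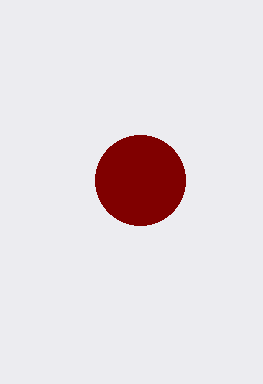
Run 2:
cx = 140
cy = 180
r = 45
fill = 'maroon'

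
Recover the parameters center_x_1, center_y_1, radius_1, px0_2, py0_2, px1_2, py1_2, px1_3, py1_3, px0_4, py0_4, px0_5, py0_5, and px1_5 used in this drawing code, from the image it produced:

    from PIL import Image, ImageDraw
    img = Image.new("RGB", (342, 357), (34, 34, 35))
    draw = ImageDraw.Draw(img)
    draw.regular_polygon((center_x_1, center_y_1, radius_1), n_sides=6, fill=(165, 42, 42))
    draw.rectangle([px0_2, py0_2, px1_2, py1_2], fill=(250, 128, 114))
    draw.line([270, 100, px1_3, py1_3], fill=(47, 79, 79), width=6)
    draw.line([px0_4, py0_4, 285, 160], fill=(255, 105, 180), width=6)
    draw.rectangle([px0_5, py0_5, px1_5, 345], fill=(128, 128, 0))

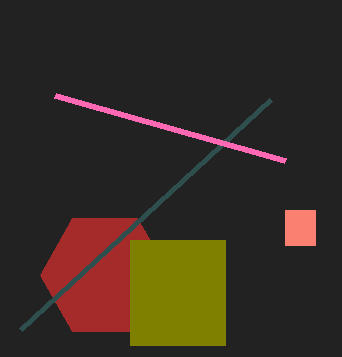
center_x_1 = 105, center_y_1 = 275, radius_1 = 65, px0_2 = 285, py0_2 = 210, px1_2 = 315, py1_2 = 245, px1_3 = 20, py1_3 = 330, px0_4 = 55, py0_4 = 95, px0_5 = 130, py0_5 = 240, px1_5 = 225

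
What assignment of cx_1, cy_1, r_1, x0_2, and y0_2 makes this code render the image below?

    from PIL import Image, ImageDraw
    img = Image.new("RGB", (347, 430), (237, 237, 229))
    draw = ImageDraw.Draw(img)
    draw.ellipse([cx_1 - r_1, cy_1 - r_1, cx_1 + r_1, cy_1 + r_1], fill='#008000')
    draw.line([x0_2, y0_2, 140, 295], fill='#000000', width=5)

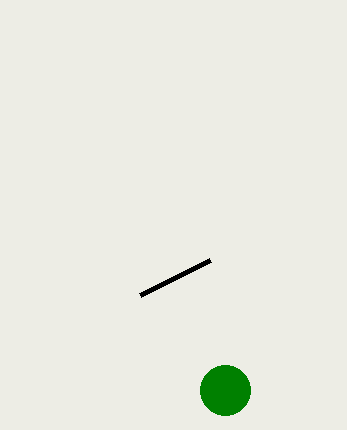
cx_1 = 225
cy_1 = 390
r_1 = 25
x0_2 = 210
y0_2 = 260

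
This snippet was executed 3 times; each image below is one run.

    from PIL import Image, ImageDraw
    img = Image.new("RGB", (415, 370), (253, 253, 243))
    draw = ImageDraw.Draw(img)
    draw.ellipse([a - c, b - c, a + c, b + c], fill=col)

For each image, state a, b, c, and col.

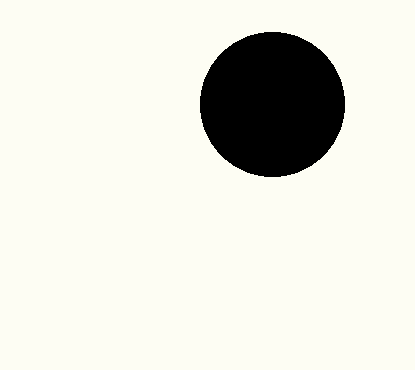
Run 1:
a = 272
b = 104
c = 72
col = 'black'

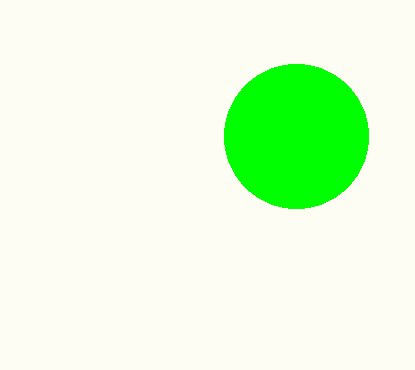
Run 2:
a = 296
b = 136
c = 72
col = 'lime'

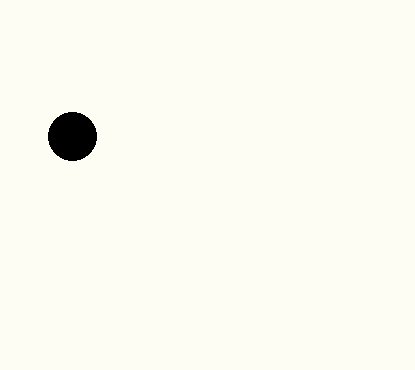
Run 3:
a = 72; b = 136; c = 24; col = 'black'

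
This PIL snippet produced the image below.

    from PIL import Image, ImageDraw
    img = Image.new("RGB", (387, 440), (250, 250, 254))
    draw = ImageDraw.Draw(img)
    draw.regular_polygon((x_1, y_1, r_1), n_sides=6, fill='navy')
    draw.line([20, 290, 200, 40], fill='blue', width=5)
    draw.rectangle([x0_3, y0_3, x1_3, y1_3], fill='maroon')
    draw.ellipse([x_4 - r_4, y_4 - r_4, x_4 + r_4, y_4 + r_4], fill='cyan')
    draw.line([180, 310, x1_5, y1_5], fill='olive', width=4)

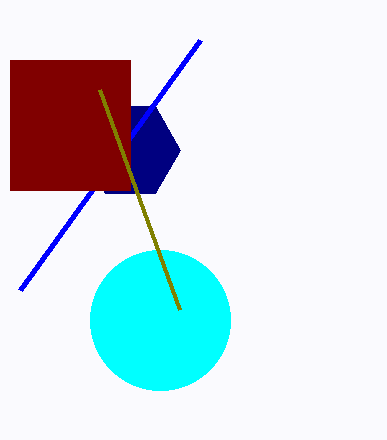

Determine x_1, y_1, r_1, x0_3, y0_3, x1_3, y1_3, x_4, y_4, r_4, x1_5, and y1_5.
x_1 = 130; y_1 = 150; r_1 = 50; x0_3 = 10; y0_3 = 60; x1_3 = 130; y1_3 = 190; x_4 = 160; y_4 = 320; r_4 = 70; x1_5 = 100; y1_5 = 90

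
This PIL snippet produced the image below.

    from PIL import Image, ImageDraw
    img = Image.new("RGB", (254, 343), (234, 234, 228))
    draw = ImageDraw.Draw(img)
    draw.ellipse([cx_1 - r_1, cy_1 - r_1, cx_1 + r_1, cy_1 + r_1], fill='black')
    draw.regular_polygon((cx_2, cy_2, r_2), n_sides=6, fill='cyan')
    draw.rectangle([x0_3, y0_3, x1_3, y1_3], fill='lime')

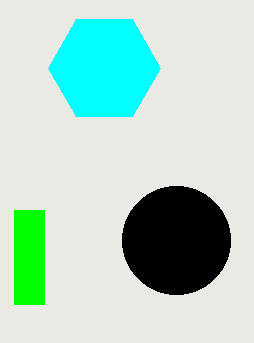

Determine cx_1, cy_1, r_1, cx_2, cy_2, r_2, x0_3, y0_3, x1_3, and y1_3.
cx_1 = 176; cy_1 = 240; r_1 = 54; cx_2 = 104; cy_2 = 68; r_2 = 56; x0_3 = 14; y0_3 = 210; x1_3 = 44; y1_3 = 304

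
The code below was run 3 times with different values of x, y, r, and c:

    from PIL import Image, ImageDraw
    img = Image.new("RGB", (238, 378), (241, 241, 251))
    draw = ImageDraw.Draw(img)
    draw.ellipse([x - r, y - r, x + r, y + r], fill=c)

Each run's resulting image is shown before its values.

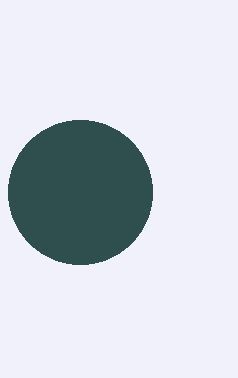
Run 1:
x = 80, y = 192, r = 72, c = 'darkslategray'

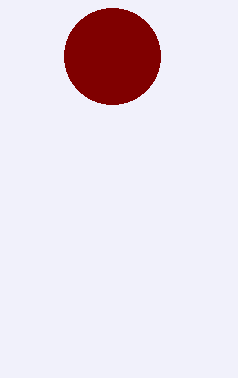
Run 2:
x = 112; y = 56; r = 48; c = 'maroon'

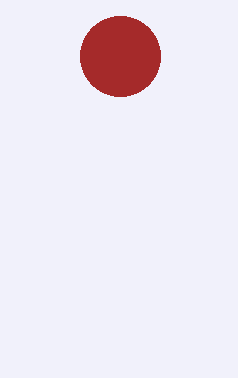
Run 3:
x = 120; y = 56; r = 40; c = 'brown'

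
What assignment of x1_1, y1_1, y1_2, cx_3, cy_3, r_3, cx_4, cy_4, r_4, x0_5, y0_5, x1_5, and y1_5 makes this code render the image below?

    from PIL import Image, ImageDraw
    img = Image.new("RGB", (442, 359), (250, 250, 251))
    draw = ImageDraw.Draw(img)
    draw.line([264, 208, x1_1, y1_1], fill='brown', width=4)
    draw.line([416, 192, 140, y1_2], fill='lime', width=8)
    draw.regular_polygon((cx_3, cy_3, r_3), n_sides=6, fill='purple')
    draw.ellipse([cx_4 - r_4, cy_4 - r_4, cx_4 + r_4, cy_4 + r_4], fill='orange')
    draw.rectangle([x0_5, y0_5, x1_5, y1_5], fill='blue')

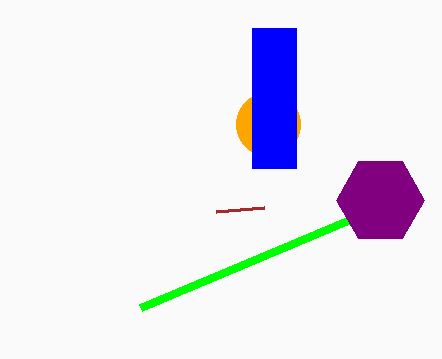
x1_1 = 216
y1_1 = 212
y1_2 = 308
cx_3 = 380
cy_3 = 200
r_3 = 44
cx_4 = 268
cy_4 = 124
r_4 = 32
x0_5 = 252
y0_5 = 28
x1_5 = 296
y1_5 = 168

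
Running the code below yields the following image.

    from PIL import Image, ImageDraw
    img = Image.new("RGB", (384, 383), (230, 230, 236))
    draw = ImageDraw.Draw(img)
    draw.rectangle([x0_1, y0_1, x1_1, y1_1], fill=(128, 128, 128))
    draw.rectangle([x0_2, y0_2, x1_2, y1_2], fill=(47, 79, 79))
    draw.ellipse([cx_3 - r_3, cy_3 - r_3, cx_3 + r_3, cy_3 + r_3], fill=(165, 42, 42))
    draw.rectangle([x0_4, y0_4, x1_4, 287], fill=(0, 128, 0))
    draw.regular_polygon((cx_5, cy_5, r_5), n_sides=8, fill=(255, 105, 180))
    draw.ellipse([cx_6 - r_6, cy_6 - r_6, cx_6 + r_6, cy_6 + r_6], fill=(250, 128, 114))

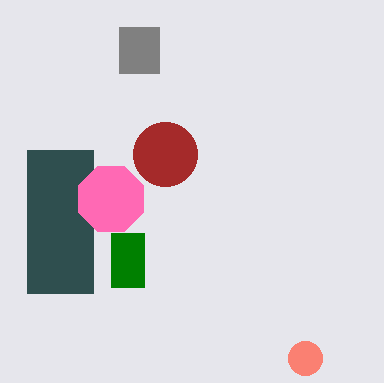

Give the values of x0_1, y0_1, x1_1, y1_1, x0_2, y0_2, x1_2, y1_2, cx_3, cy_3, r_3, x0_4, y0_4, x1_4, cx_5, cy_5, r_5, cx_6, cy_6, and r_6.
x0_1 = 119, y0_1 = 27, x1_1 = 159, y1_1 = 73, x0_2 = 27, y0_2 = 150, x1_2 = 93, y1_2 = 293, cx_3 = 165, cy_3 = 154, r_3 = 32, x0_4 = 111, y0_4 = 233, x1_4 = 144, cx_5 = 111, cy_5 = 199, r_5 = 35, cx_6 = 305, cy_6 = 358, r_6 = 17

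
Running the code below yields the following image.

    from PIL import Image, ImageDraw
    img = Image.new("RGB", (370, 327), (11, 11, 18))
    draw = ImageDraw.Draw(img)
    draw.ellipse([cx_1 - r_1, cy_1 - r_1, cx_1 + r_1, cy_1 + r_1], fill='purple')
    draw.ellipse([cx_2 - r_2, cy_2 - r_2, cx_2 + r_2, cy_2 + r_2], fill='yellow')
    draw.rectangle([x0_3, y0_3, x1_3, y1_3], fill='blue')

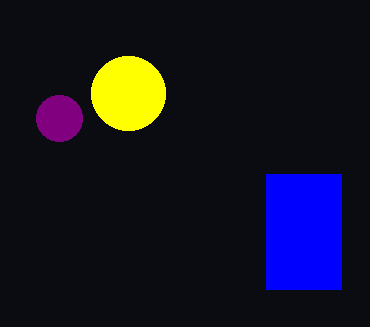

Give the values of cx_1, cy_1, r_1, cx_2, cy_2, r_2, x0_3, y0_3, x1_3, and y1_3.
cx_1 = 59
cy_1 = 118
r_1 = 23
cx_2 = 128
cy_2 = 93
r_2 = 37
x0_3 = 266
y0_3 = 174
x1_3 = 341
y1_3 = 289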